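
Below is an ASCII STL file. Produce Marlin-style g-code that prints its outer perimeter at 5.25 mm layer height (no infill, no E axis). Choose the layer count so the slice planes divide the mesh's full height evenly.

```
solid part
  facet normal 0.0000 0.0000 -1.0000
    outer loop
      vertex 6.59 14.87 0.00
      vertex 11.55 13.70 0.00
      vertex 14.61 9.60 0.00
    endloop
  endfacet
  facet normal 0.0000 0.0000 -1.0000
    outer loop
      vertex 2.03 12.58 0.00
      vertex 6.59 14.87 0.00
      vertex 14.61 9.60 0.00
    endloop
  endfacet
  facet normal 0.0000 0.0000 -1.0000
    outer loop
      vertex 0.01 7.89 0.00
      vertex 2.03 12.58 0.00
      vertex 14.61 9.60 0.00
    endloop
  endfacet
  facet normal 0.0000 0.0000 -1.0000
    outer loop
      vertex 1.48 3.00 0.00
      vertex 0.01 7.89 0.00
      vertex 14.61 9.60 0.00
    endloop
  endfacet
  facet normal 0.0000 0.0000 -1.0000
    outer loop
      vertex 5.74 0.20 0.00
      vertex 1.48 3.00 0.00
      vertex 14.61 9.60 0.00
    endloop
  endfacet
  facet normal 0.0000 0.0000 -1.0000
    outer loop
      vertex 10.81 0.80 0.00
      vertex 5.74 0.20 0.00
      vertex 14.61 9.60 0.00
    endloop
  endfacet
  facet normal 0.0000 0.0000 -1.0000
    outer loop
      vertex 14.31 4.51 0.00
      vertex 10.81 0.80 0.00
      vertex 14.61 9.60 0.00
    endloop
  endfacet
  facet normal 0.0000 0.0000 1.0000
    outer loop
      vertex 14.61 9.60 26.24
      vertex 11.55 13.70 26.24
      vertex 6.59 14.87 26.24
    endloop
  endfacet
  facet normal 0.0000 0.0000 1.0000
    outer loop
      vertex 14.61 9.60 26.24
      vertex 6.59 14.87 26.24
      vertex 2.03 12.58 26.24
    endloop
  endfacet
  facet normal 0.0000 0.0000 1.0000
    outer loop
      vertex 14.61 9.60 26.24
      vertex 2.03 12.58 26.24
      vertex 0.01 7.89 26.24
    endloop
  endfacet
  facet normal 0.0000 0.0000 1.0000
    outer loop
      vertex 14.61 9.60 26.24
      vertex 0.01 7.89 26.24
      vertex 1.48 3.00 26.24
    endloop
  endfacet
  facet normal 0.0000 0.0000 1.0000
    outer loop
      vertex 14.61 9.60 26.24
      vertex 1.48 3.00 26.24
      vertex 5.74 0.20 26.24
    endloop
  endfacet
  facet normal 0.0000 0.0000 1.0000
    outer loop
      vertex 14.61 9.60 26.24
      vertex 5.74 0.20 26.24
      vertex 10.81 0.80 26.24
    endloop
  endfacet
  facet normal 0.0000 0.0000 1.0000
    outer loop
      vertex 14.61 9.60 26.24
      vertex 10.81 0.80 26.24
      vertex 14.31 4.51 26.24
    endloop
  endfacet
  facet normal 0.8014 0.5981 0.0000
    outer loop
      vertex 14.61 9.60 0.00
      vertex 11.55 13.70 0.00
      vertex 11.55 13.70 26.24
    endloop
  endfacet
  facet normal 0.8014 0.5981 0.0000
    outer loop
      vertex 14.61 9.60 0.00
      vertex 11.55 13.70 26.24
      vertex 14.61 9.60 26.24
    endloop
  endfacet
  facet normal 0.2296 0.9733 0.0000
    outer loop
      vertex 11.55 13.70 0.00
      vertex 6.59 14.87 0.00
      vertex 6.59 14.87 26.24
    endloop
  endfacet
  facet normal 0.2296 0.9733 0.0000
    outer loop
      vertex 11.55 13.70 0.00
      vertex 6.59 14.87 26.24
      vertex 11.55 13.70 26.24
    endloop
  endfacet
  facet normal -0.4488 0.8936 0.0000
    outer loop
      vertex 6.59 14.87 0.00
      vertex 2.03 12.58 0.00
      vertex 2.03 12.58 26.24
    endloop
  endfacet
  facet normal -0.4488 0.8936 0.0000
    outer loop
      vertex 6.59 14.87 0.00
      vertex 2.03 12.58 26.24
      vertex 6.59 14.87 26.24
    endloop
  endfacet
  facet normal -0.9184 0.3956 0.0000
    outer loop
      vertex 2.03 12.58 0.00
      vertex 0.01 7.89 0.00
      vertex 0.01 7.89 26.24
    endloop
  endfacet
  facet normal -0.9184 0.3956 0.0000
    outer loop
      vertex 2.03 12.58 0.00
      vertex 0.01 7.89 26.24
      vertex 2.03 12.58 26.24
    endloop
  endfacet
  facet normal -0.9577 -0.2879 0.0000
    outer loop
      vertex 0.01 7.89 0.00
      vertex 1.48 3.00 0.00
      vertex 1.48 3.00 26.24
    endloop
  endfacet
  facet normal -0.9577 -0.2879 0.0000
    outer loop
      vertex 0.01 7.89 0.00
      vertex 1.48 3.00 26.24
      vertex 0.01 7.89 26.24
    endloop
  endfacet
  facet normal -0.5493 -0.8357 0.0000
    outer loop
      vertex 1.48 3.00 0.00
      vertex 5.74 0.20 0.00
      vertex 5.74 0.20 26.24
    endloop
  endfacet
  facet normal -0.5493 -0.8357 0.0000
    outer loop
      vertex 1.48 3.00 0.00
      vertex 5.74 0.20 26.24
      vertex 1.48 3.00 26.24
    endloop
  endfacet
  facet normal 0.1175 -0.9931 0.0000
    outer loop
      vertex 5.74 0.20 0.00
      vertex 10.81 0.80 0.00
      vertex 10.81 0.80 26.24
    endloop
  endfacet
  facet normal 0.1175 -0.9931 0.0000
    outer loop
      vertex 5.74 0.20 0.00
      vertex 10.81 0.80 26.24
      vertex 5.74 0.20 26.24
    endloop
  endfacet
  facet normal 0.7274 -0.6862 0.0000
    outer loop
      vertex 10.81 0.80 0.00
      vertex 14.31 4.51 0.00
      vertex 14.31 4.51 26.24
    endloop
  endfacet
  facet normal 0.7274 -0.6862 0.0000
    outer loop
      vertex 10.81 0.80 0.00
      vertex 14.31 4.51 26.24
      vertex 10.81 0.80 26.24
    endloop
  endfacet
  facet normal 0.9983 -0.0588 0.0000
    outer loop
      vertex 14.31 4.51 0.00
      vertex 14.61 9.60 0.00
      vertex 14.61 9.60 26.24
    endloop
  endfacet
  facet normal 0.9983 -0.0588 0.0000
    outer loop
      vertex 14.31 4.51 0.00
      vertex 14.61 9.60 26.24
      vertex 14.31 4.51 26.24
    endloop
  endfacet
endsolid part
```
; perimeter-only toolpath
G21 ; units = mm
G90 ; absolute positioning
G28 ; home
; layer 1
G0 Z5.25
G0 X14.61 Y9.60
G1 X11.55 Y13.70
G1 X6.59 Y14.87
G1 X2.03 Y12.58
G1 X0.01 Y7.89
G1 X1.48 Y3.00
G1 X5.74 Y0.20
G1 X10.81 Y0.80
G1 X14.31 Y4.51
G1 X14.61 Y9.60
; layer 2
G0 Z10.50
G0 X14.61 Y9.60
G1 X11.55 Y13.70
G1 X6.59 Y14.87
G1 X2.03 Y12.58
G1 X0.01 Y7.89
G1 X1.48 Y3.00
G1 X5.74 Y0.20
G1 X10.81 Y0.80
G1 X14.31 Y4.51
G1 X14.61 Y9.60
; layer 3
G0 Z15.74
G0 X14.61 Y9.60
G1 X11.55 Y13.70
G1 X6.59 Y14.87
G1 X2.03 Y12.58
G1 X0.01 Y7.89
G1 X1.48 Y3.00
G1 X5.74 Y0.20
G1 X10.81 Y0.80
G1 X14.31 Y4.51
G1 X14.61 Y9.60
; layer 4
G0 Z20.99
G0 X14.61 Y9.60
G1 X11.55 Y13.70
G1 X6.59 Y14.87
G1 X2.03 Y12.58
G1 X0.01 Y7.89
G1 X1.48 Y3.00
G1 X5.74 Y0.20
G1 X10.81 Y0.80
G1 X14.31 Y4.51
G1 X14.61 Y9.60
; layer 5
G0 Z26.24
G0 X14.61 Y9.60
G1 X11.55 Y13.70
G1 X6.59 Y14.87
G1 X2.03 Y12.58
G1 X0.01 Y7.89
G1 X1.48 Y3.00
G1 X5.74 Y0.20
G1 X10.81 Y0.80
G1 X14.31 Y4.51
G1 X14.61 Y9.60
M2 ; end

The solid is a regular 9-sided prism (a cylinder approximated with 9 flat sides), circumscribed radius ≈ 7.46 mm, height ≈ 26.2 mm. Slicing at Δz = 5.25 mm — 5 equal slices spanning the solid's height, so layer i sits at z = i·h/5 — gives 5 non-empty perimeters. Each is a 9-segment closed polygon; G0 lifts to the layer z and rapids to the start vertex, then G1 traces the edges.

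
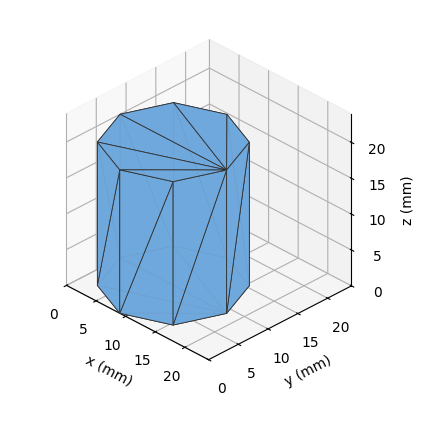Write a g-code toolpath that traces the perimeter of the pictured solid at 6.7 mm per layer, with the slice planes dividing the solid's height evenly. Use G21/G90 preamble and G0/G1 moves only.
Reading the render: the shape is a regular 8-sided prism (a cylinder approximated with 8 flat sides), circumscribed radius ≈ 9 mm, height ≈ 20 mm (dimensions read to the nearest mm from the axis ticks). For the g-code, the solid's height is divided into equal slices at the stated Δz and each level perimeter traced with G1 moves after a G0 lift.

; perimeter-only toolpath
G21 ; units = mm
G90 ; absolute positioning
G28 ; home
; layer 1
G0 Z6.7
G0 X18.0 Y9.0
G1 X15.4 Y15.4
G1 X9.0 Y18.0
G1 X2.6 Y15.4
G1 X0.0 Y9.0
G1 X2.6 Y2.6
G1 X9.0 Y0.0
G1 X15.4 Y2.6
G1 X18.0 Y9.0
; layer 2
G0 Z13.3
G0 X18.0 Y9.0
G1 X15.4 Y15.4
G1 X9.0 Y18.0
G1 X2.6 Y15.4
G1 X0.0 Y9.0
G1 X2.6 Y2.6
G1 X9.0 Y0.0
G1 X15.4 Y2.6
G1 X18.0 Y9.0
; layer 3
G0 Z20.0
G0 X18.0 Y9.0
G1 X15.4 Y15.4
G1 X9.0 Y18.0
G1 X2.6 Y15.4
G1 X0.0 Y9.0
G1 X2.6 Y2.6
G1 X9.0 Y0.0
G1 X15.4 Y2.6
G1 X18.0 Y9.0
M2 ; end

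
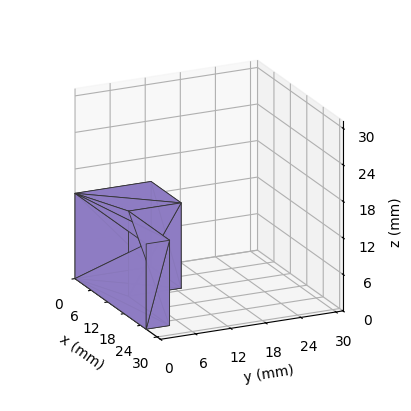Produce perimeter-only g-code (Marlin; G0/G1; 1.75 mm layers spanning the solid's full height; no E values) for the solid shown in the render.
Reading the render: the shape is an L-shaped prism: outer 26 × 13 mm, arm thicknesses ≈ 4 mm (horizontal) and 11 mm (vertical), extruded 14 mm in z (dimensions read to the nearest mm from the axis ticks). For the g-code, the solid's height is divided into equal slices at the stated Δz and each level perimeter traced with G1 moves after a G0 lift.

; perimeter-only toolpath
G21 ; units = mm
G90 ; absolute positioning
G28 ; home
; layer 1
G0 Z1.75
G0 X0.00 Y0.00
G1 X26.00 Y0.00
G1 X26.00 Y4.00
G1 X11.00 Y4.00
G1 X11.00 Y13.00
G1 X0.00 Y13.00
G1 X0.00 Y0.00
; layer 2
G0 Z3.50
G0 X0.00 Y0.00
G1 X26.00 Y0.00
G1 X26.00 Y4.00
G1 X11.00 Y4.00
G1 X11.00 Y13.00
G1 X0.00 Y13.00
G1 X0.00 Y0.00
; layer 3
G0 Z5.25
G0 X0.00 Y0.00
G1 X26.00 Y0.00
G1 X26.00 Y4.00
G1 X11.00 Y4.00
G1 X11.00 Y13.00
G1 X0.00 Y13.00
G1 X0.00 Y0.00
; layer 4
G0 Z7.00
G0 X0.00 Y0.00
G1 X26.00 Y0.00
G1 X26.00 Y4.00
G1 X11.00 Y4.00
G1 X11.00 Y13.00
G1 X0.00 Y13.00
G1 X0.00 Y0.00
; layer 5
G0 Z8.75
G0 X0.00 Y0.00
G1 X26.00 Y0.00
G1 X26.00 Y4.00
G1 X11.00 Y4.00
G1 X11.00 Y13.00
G1 X0.00 Y13.00
G1 X0.00 Y0.00
; layer 6
G0 Z10.50
G0 X0.00 Y0.00
G1 X26.00 Y0.00
G1 X26.00 Y4.00
G1 X11.00 Y4.00
G1 X11.00 Y13.00
G1 X0.00 Y13.00
G1 X0.00 Y0.00
; layer 7
G0 Z12.25
G0 X0.00 Y0.00
G1 X26.00 Y0.00
G1 X26.00 Y4.00
G1 X11.00 Y4.00
G1 X11.00 Y13.00
G1 X0.00 Y13.00
G1 X0.00 Y0.00
; layer 8
G0 Z14.00
G0 X0.00 Y0.00
G1 X26.00 Y0.00
G1 X26.00 Y4.00
G1 X11.00 Y4.00
G1 X11.00 Y13.00
G1 X0.00 Y13.00
G1 X0.00 Y0.00
M2 ; end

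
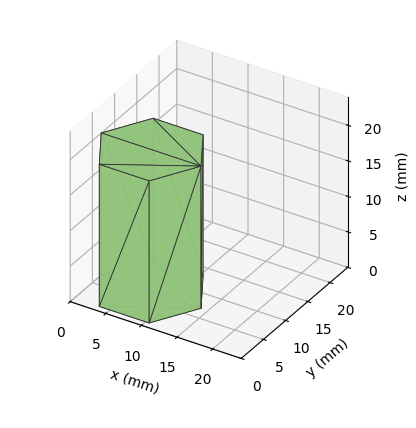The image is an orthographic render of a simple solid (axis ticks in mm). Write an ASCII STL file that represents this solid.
Reading the render: the shape is a regular 6-sided prism (a cylinder approximated with 6 flat sides), circumscribed radius ≈ 7 mm, height ≈ 20 mm (dimensions read to the nearest mm from the axis ticks). For the STL, each face is triangulated and given an outward normal.

solid part
  facet normal 0.0000 0.0000 -1.0000
    outer loop
      vertex 3.500 13.062 0.000
      vertex 10.500 13.062 0.000
      vertex 14.000 7.000 0.000
    endloop
  endfacet
  facet normal 0.0000 0.0000 -1.0000
    outer loop
      vertex 0.000 7.000 0.000
      vertex 3.500 13.062 0.000
      vertex 14.000 7.000 0.000
    endloop
  endfacet
  facet normal 0.0000 0.0000 -1.0000
    outer loop
      vertex 3.500 0.938 0.000
      vertex 0.000 7.000 0.000
      vertex 14.000 7.000 0.000
    endloop
  endfacet
  facet normal 0.0000 0.0000 -1.0000
    outer loop
      vertex 10.500 0.938 0.000
      vertex 3.500 0.938 0.000
      vertex 14.000 7.000 0.000
    endloop
  endfacet
  facet normal 0.0000 0.0000 1.0000
    outer loop
      vertex 14.000 7.000 20.000
      vertex 10.500 13.062 20.000
      vertex 3.500 13.062 20.000
    endloop
  endfacet
  facet normal 0.0000 0.0000 1.0000
    outer loop
      vertex 14.000 7.000 20.000
      vertex 3.500 13.062 20.000
      vertex 0.000 7.000 20.000
    endloop
  endfacet
  facet normal 0.0000 0.0000 1.0000
    outer loop
      vertex 14.000 7.000 20.000
      vertex 0.000 7.000 20.000
      vertex 3.500 0.938 20.000
    endloop
  endfacet
  facet normal 0.0000 0.0000 1.0000
    outer loop
      vertex 14.000 7.000 20.000
      vertex 3.500 0.938 20.000
      vertex 10.500 0.938 20.000
    endloop
  endfacet
  facet normal 0.8660 0.5000 0.0000
    outer loop
      vertex 14.000 7.000 0.000
      vertex 10.500 13.062 0.000
      vertex 10.500 13.062 20.000
    endloop
  endfacet
  facet normal 0.8660 0.5000 0.0000
    outer loop
      vertex 14.000 7.000 0.000
      vertex 10.500 13.062 20.000
      vertex 14.000 7.000 20.000
    endloop
  endfacet
  facet normal 0.0000 1.0000 0.0000
    outer loop
      vertex 10.500 13.062 0.000
      vertex 3.500 13.062 0.000
      vertex 3.500 13.062 20.000
    endloop
  endfacet
  facet normal 0.0000 1.0000 0.0000
    outer loop
      vertex 10.500 13.062 0.000
      vertex 3.500 13.062 20.000
      vertex 10.500 13.062 20.000
    endloop
  endfacet
  facet normal -0.8660 0.5000 0.0000
    outer loop
      vertex 3.500 13.062 0.000
      vertex 0.000 7.000 0.000
      vertex 0.000 7.000 20.000
    endloop
  endfacet
  facet normal -0.8660 0.5000 0.0000
    outer loop
      vertex 3.500 13.062 0.000
      vertex 0.000 7.000 20.000
      vertex 3.500 13.062 20.000
    endloop
  endfacet
  facet normal -0.8660 -0.5000 0.0000
    outer loop
      vertex 0.000 7.000 0.000
      vertex 3.500 0.938 0.000
      vertex 3.500 0.938 20.000
    endloop
  endfacet
  facet normal -0.8660 -0.5000 0.0000
    outer loop
      vertex 0.000 7.000 0.000
      vertex 3.500 0.938 20.000
      vertex 0.000 7.000 20.000
    endloop
  endfacet
  facet normal 0.0000 -1.0000 0.0000
    outer loop
      vertex 3.500 0.938 0.000
      vertex 10.500 0.938 0.000
      vertex 10.500 0.938 20.000
    endloop
  endfacet
  facet normal 0.0000 -1.0000 0.0000
    outer loop
      vertex 3.500 0.938 0.000
      vertex 10.500 0.938 20.000
      vertex 3.500 0.938 20.000
    endloop
  endfacet
  facet normal 0.8660 -0.5000 0.0000
    outer loop
      vertex 10.500 0.938 0.000
      vertex 14.000 7.000 0.000
      vertex 14.000 7.000 20.000
    endloop
  endfacet
  facet normal 0.8660 -0.5000 0.0000
    outer loop
      vertex 10.500 0.938 0.000
      vertex 14.000 7.000 20.000
      vertex 10.500 0.938 20.000
    endloop
  endfacet
endsolid part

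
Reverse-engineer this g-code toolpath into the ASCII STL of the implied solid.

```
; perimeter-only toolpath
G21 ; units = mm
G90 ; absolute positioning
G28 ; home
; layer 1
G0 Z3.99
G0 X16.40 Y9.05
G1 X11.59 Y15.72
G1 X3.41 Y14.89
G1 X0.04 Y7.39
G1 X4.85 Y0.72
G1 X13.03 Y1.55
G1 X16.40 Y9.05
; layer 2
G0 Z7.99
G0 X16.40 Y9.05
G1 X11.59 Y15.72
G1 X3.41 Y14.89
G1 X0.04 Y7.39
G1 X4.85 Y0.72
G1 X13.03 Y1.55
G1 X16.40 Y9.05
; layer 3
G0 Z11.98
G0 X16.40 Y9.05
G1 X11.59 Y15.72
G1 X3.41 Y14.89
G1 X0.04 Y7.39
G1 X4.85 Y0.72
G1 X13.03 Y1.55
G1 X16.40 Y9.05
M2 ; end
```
solid part
  facet normal 0.0000 0.0000 -1.0000
    outer loop
      vertex 3.41 14.89 0.00
      vertex 11.59 15.72 0.00
      vertex 16.40 9.05 0.00
    endloop
  endfacet
  facet normal 0.0000 0.0000 -1.0000
    outer loop
      vertex 0.04 7.39 0.00
      vertex 3.41 14.89 0.00
      vertex 16.40 9.05 0.00
    endloop
  endfacet
  facet normal 0.0000 0.0000 -1.0000
    outer loop
      vertex 4.85 0.72 0.00
      vertex 0.04 7.39 0.00
      vertex 16.40 9.05 0.00
    endloop
  endfacet
  facet normal 0.0000 0.0000 -1.0000
    outer loop
      vertex 13.03 1.55 0.00
      vertex 4.85 0.72 0.00
      vertex 16.40 9.05 0.00
    endloop
  endfacet
  facet normal 0.0000 0.0000 1.0000
    outer loop
      vertex 16.40 9.05 11.98
      vertex 11.59 15.72 11.98
      vertex 3.41 14.89 11.98
    endloop
  endfacet
  facet normal 0.0000 0.0000 1.0000
    outer loop
      vertex 16.40 9.05 11.98
      vertex 3.41 14.89 11.98
      vertex 0.04 7.39 11.98
    endloop
  endfacet
  facet normal 0.0000 0.0000 1.0000
    outer loop
      vertex 16.40 9.05 11.98
      vertex 0.04 7.39 11.98
      vertex 4.85 0.72 11.98
    endloop
  endfacet
  facet normal 0.0000 0.0000 1.0000
    outer loop
      vertex 16.40 9.05 11.98
      vertex 4.85 0.72 11.98
      vertex 13.03 1.55 11.98
    endloop
  endfacet
  facet normal 0.8111 0.5849 0.0000
    outer loop
      vertex 16.40 9.05 0.00
      vertex 11.59 15.72 0.00
      vertex 11.59 15.72 11.98
    endloop
  endfacet
  facet normal 0.8111 0.5849 0.0000
    outer loop
      vertex 16.40 9.05 0.00
      vertex 11.59 15.72 11.98
      vertex 16.40 9.05 11.98
    endloop
  endfacet
  facet normal -0.1009 0.9949 0.0000
    outer loop
      vertex 11.59 15.72 0.00
      vertex 3.41 14.89 0.00
      vertex 3.41 14.89 11.98
    endloop
  endfacet
  facet normal -0.1009 0.9949 0.0000
    outer loop
      vertex 11.59 15.72 0.00
      vertex 3.41 14.89 11.98
      vertex 11.59 15.72 11.98
    endloop
  endfacet
  facet normal -0.9121 0.4099 0.0000
    outer loop
      vertex 3.41 14.89 0.00
      vertex 0.04 7.39 0.00
      vertex 0.04 7.39 11.98
    endloop
  endfacet
  facet normal -0.9121 0.4099 0.0000
    outer loop
      vertex 3.41 14.89 0.00
      vertex 0.04 7.39 11.98
      vertex 3.41 14.89 11.98
    endloop
  endfacet
  facet normal -0.8111 -0.5849 0.0000
    outer loop
      vertex 0.04 7.39 0.00
      vertex 4.85 0.72 0.00
      vertex 4.85 0.72 11.98
    endloop
  endfacet
  facet normal -0.8111 -0.5849 0.0000
    outer loop
      vertex 0.04 7.39 0.00
      vertex 4.85 0.72 11.98
      vertex 0.04 7.39 11.98
    endloop
  endfacet
  facet normal 0.1009 -0.9949 0.0000
    outer loop
      vertex 4.85 0.72 0.00
      vertex 13.03 1.55 0.00
      vertex 13.03 1.55 11.98
    endloop
  endfacet
  facet normal 0.1009 -0.9949 0.0000
    outer loop
      vertex 4.85 0.72 0.00
      vertex 13.03 1.55 11.98
      vertex 4.85 0.72 11.98
    endloop
  endfacet
  facet normal 0.9121 -0.4099 0.0000
    outer loop
      vertex 13.03 1.55 0.00
      vertex 16.40 9.05 0.00
      vertex 16.40 9.05 11.98
    endloop
  endfacet
  facet normal 0.9121 -0.4099 0.0000
    outer loop
      vertex 13.03 1.55 0.00
      vertex 16.40 9.05 11.98
      vertex 13.03 1.55 11.98
    endloop
  endfacet
endsolid part

The G0 Z moves step by Δz≈3.99 mm. Every layer's G1 loop is the same polygon, so the solid is a straight extrusion of it from z=0 to z≈12. Closing with flat bottom and top caps and triangulating gives 20 facets — a regular 6-sided prism (a cylinder approximated with 6 flat sides), circumscribed radius ≈ 8.22 mm, height ≈ 12 mm.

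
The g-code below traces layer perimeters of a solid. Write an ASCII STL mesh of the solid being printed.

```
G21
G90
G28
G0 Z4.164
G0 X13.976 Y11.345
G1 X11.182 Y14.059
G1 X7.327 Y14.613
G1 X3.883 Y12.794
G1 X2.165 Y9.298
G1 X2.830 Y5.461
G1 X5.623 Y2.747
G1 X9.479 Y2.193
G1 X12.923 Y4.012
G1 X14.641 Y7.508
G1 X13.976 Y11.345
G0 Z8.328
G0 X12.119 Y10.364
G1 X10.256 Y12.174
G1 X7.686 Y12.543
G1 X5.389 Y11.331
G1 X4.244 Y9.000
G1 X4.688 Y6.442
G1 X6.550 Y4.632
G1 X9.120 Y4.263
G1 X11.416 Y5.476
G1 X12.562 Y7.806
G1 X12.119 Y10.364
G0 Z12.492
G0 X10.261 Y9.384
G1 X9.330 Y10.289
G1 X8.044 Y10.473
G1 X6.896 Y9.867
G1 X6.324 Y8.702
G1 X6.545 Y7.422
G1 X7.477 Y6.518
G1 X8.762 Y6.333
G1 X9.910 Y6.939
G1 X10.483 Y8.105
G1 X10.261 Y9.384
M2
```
solid part
  facet normal 0.0000 0.0000 -1.0000
    outer loop
      vertex 6.968 16.683 0.000
      vertex 12.109 15.945 0.000
      vertex 15.834 12.326 0.000
    endloop
  endfacet
  facet normal 0.0000 0.0000 -1.0000
    outer loop
      vertex 2.376 14.258 0.000
      vertex 6.968 16.683 0.000
      vertex 15.834 12.326 0.000
    endloop
  endfacet
  facet normal 0.0000 0.0000 -1.0000
    outer loop
      vertex 0.085 9.597 0.000
      vertex 2.376 14.258 0.000
      vertex 15.834 12.326 0.000
    endloop
  endfacet
  facet normal 0.0000 0.0000 -1.0000
    outer loop
      vertex 0.972 4.480 0.000
      vertex 0.085 9.597 0.000
      vertex 15.834 12.326 0.000
    endloop
  endfacet
  facet normal 0.0000 0.0000 -1.0000
    outer loop
      vertex 4.697 0.861 0.000
      vertex 0.972 4.480 0.000
      vertex 15.834 12.326 0.000
    endloop
  endfacet
  facet normal 0.0000 0.0000 -1.0000
    outer loop
      vertex 9.838 0.123 0.000
      vertex 4.697 0.861 0.000
      vertex 15.834 12.326 0.000
    endloop
  endfacet
  facet normal 0.0000 0.0000 -1.0000
    outer loop
      vertex 14.430 2.548 0.000
      vertex 9.838 0.123 0.000
      vertex 15.834 12.326 0.000
    endloop
  endfacet
  facet normal 0.0000 0.0000 -1.0000
    outer loop
      vertex 16.721 7.209 0.000
      vertex 14.430 2.548 0.000
      vertex 15.834 12.326 0.000
    endloop
  endfacet
  facet normal 0.6283 0.6467 0.4326
    outer loop
      vertex 15.834 12.326 0.000
      vertex 12.109 15.945 0.000
      vertex 8.403 8.403 16.656
    endloop
  endfacet
  facet normal 0.1281 0.8924 0.4326
    outer loop
      vertex 12.109 15.945 0.000
      vertex 6.968 16.683 0.000
      vertex 8.403 8.403 16.656
    endloop
  endfacet
  facet normal -0.4210 0.7972 0.4326
    outer loop
      vertex 6.968 16.683 0.000
      vertex 2.376 14.258 0.000
      vertex 8.403 8.403 16.656
    endloop
  endfacet
  facet normal -0.8091 0.3977 0.4326
    outer loop
      vertex 2.376 14.258 0.000
      vertex 0.085 9.597 0.000
      vertex 8.403 8.403 16.656
    endloop
  endfacet
  facet normal -0.8883 -0.1540 0.4326
    outer loop
      vertex 0.085 9.597 0.000
      vertex 0.972 4.480 0.000
      vertex 8.403 8.403 16.656
    endloop
  endfacet
  facet normal -0.6283 -0.6467 0.4326
    outer loop
      vertex 0.972 4.480 0.000
      vertex 4.697 0.861 0.000
      vertex 8.403 8.403 16.656
    endloop
  endfacet
  facet normal -0.1281 -0.8924 0.4326
    outer loop
      vertex 4.697 0.861 0.000
      vertex 9.838 0.123 0.000
      vertex 8.403 8.403 16.656
    endloop
  endfacet
  facet normal 0.4210 -0.7972 0.4326
    outer loop
      vertex 9.838 0.123 0.000
      vertex 14.430 2.548 0.000
      vertex 8.403 8.403 16.656
    endloop
  endfacet
  facet normal 0.8091 -0.3977 0.4326
    outer loop
      vertex 14.430 2.548 0.000
      vertex 16.721 7.209 0.000
      vertex 8.403 8.403 16.656
    endloop
  endfacet
  facet normal 0.8883 0.1540 0.4326
    outer loop
      vertex 16.721 7.209 0.000
      vertex 15.834 12.326 0.000
      vertex 8.403 8.403 16.656
    endloop
  endfacet
endsolid part

The G0 Z moves step by Δz≈4.164 mm. The G1 loops shrink linearly with z, so the solid tapers from its base footprint up to z≈16.7. Closing with a flat bottom cap and the tapered top and triangulating gives 18 facets — a regular 10-sided pyramid, base circumscribed radius ≈ 8.4 mm, apex at z ≈ 16.7 mm.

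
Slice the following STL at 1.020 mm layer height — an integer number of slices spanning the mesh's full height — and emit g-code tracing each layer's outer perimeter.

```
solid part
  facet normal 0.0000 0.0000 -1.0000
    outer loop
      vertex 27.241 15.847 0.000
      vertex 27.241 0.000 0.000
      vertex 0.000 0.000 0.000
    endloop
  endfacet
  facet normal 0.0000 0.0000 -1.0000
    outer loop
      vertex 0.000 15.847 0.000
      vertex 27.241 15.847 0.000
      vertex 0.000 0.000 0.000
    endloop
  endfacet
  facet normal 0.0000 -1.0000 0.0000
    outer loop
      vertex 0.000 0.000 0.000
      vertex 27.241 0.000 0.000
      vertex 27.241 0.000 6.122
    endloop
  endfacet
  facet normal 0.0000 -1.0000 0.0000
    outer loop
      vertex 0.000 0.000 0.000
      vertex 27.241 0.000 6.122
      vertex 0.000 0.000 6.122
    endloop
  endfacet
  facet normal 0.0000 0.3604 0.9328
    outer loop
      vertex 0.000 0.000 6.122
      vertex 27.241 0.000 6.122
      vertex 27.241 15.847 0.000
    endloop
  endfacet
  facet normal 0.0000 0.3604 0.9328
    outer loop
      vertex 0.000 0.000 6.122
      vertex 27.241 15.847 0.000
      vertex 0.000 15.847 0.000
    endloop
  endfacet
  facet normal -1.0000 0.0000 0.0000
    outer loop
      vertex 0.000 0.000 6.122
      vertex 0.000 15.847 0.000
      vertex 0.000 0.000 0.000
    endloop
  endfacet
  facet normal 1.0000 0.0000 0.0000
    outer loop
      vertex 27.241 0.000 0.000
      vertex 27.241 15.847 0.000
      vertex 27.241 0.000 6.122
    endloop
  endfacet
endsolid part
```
; perimeter-only toolpath
G21 ; units = mm
G90 ; absolute positioning
G28 ; home
; layer 1
G0 Z1.020
G0 X0.000 Y0.000
G1 X27.241 Y0.000
G1 X27.241 Y13.206
G1 X0.000 Y13.206
G1 X0.000 Y0.000
; layer 2
G0 Z2.041
G0 X0.000 Y0.000
G1 X27.241 Y0.000
G1 X27.241 Y10.565
G1 X0.000 Y10.565
G1 X0.000 Y0.000
; layer 3
G0 Z3.061
G0 X0.000 Y0.000
G1 X27.241 Y0.000
G1 X27.241 Y7.923
G1 X0.000 Y7.923
G1 X0.000 Y0.000
; layer 4
G0 Z4.081
G0 X0.000 Y0.000
G1 X27.241 Y0.000
G1 X27.241 Y5.282
G1 X0.000 Y5.282
G1 X0.000 Y0.000
; layer 5
G0 Z5.102
G0 X0.000 Y0.000
G1 X27.241 Y0.000
G1 X27.241 Y2.641
G1 X0.000 Y2.641
G1 X0.000 Y0.000
M2 ; end

The solid is a wedge (ramp): 27.2 × 15.8 mm base, rising to 6.12 mm along the y=0 edge and sloping linearly to z=0 at y=15.8. Slicing at Δz = 1.020 mm — 6 equal slices spanning the solid's height, so layer i sits at z = i·h/6 — gives 5 non-empty perimeters. Each is a 4-segment closed polygon; G0 lifts to the layer z and rapids to the start vertex, then G1 traces the edges. The cross-section shrinks linearly with z (the slice at the apex is degenerate and omitted).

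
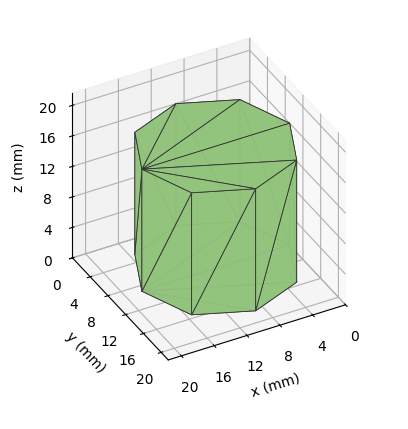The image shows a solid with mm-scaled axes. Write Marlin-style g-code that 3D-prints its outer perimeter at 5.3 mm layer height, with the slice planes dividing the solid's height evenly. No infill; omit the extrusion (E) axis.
Reading the render: the shape is a regular 8-sided prism (a cylinder approximated with 8 flat sides), circumscribed radius ≈ 9 mm, height ≈ 16 mm (dimensions read to the nearest mm from the axis ticks). For the g-code, the solid's height is divided into equal slices at the stated Δz and each level perimeter traced with G1 moves after a G0 lift.

; perimeter-only toolpath
G21 ; units = mm
G90 ; absolute positioning
G28 ; home
; layer 1
G0 Z5.3
G0 X18.0 Y9.0
G1 X15.4 Y15.4
G1 X9.0 Y18.0
G1 X2.6 Y15.4
G1 X0.0 Y9.0
G1 X2.6 Y2.6
G1 X9.0 Y0.0
G1 X15.4 Y2.6
G1 X18.0 Y9.0
; layer 2
G0 Z10.7
G0 X18.0 Y9.0
G1 X15.4 Y15.4
G1 X9.0 Y18.0
G1 X2.6 Y15.4
G1 X0.0 Y9.0
G1 X2.6 Y2.6
G1 X9.0 Y0.0
G1 X15.4 Y2.6
G1 X18.0 Y9.0
; layer 3
G0 Z16.0
G0 X18.0 Y9.0
G1 X15.4 Y15.4
G1 X9.0 Y18.0
G1 X2.6 Y15.4
G1 X0.0 Y9.0
G1 X2.6 Y2.6
G1 X9.0 Y0.0
G1 X15.4 Y2.6
G1 X18.0 Y9.0
M2 ; end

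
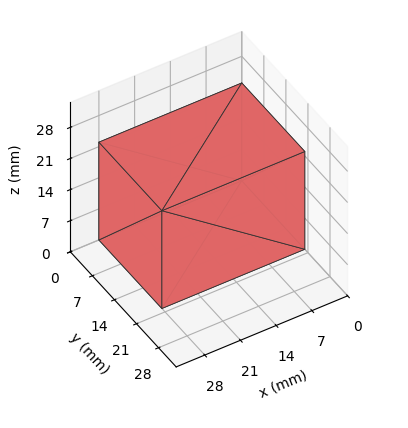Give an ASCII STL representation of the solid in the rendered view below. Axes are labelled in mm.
Reading the render: the shape is a rectangular box, roughly 28 × 20 mm footprint and 22 mm tall (dimensions read to the nearest mm from the axis ticks). For the STL, each face is triangulated and given an outward normal.

solid part
  facet normal 0.0000 0.0000 -1.0000
    outer loop
      vertex 28.0 20.0 0.0
      vertex 28.0 0.0 0.0
      vertex 0.0 0.0 0.0
    endloop
  endfacet
  facet normal 0.0000 0.0000 -1.0000
    outer loop
      vertex 0.0 20.0 0.0
      vertex 28.0 20.0 0.0
      vertex 0.0 0.0 0.0
    endloop
  endfacet
  facet normal 0.0000 0.0000 1.0000
    outer loop
      vertex 0.0 0.0 22.0
      vertex 28.0 0.0 22.0
      vertex 28.0 20.0 22.0
    endloop
  endfacet
  facet normal 0.0000 0.0000 1.0000
    outer loop
      vertex 0.0 0.0 22.0
      vertex 28.0 20.0 22.0
      vertex 0.0 20.0 22.0
    endloop
  endfacet
  facet normal 0.0000 -1.0000 0.0000
    outer loop
      vertex 0.0 0.0 0.0
      vertex 28.0 0.0 0.0
      vertex 28.0 0.0 22.0
    endloop
  endfacet
  facet normal 0.0000 -1.0000 0.0000
    outer loop
      vertex 0.0 0.0 0.0
      vertex 28.0 0.0 22.0
      vertex 0.0 0.0 22.0
    endloop
  endfacet
  facet normal 0.0000 1.0000 0.0000
    outer loop
      vertex 28.0 20.0 22.0
      vertex 28.0 20.0 0.0
      vertex 0.0 20.0 0.0
    endloop
  endfacet
  facet normal 0.0000 1.0000 0.0000
    outer loop
      vertex 0.0 20.0 22.0
      vertex 28.0 20.0 22.0
      vertex 0.0 20.0 0.0
    endloop
  endfacet
  facet normal -1.0000 0.0000 0.0000
    outer loop
      vertex 0.0 20.0 22.0
      vertex 0.0 20.0 0.0
      vertex 0.0 0.0 0.0
    endloop
  endfacet
  facet normal -1.0000 0.0000 0.0000
    outer loop
      vertex 0.0 0.0 22.0
      vertex 0.0 20.0 22.0
      vertex 0.0 0.0 0.0
    endloop
  endfacet
  facet normal 1.0000 0.0000 0.0000
    outer loop
      vertex 28.0 0.0 0.0
      vertex 28.0 20.0 0.0
      vertex 28.0 20.0 22.0
    endloop
  endfacet
  facet normal 1.0000 0.0000 0.0000
    outer loop
      vertex 28.0 0.0 0.0
      vertex 28.0 20.0 22.0
      vertex 28.0 0.0 22.0
    endloop
  endfacet
endsolid part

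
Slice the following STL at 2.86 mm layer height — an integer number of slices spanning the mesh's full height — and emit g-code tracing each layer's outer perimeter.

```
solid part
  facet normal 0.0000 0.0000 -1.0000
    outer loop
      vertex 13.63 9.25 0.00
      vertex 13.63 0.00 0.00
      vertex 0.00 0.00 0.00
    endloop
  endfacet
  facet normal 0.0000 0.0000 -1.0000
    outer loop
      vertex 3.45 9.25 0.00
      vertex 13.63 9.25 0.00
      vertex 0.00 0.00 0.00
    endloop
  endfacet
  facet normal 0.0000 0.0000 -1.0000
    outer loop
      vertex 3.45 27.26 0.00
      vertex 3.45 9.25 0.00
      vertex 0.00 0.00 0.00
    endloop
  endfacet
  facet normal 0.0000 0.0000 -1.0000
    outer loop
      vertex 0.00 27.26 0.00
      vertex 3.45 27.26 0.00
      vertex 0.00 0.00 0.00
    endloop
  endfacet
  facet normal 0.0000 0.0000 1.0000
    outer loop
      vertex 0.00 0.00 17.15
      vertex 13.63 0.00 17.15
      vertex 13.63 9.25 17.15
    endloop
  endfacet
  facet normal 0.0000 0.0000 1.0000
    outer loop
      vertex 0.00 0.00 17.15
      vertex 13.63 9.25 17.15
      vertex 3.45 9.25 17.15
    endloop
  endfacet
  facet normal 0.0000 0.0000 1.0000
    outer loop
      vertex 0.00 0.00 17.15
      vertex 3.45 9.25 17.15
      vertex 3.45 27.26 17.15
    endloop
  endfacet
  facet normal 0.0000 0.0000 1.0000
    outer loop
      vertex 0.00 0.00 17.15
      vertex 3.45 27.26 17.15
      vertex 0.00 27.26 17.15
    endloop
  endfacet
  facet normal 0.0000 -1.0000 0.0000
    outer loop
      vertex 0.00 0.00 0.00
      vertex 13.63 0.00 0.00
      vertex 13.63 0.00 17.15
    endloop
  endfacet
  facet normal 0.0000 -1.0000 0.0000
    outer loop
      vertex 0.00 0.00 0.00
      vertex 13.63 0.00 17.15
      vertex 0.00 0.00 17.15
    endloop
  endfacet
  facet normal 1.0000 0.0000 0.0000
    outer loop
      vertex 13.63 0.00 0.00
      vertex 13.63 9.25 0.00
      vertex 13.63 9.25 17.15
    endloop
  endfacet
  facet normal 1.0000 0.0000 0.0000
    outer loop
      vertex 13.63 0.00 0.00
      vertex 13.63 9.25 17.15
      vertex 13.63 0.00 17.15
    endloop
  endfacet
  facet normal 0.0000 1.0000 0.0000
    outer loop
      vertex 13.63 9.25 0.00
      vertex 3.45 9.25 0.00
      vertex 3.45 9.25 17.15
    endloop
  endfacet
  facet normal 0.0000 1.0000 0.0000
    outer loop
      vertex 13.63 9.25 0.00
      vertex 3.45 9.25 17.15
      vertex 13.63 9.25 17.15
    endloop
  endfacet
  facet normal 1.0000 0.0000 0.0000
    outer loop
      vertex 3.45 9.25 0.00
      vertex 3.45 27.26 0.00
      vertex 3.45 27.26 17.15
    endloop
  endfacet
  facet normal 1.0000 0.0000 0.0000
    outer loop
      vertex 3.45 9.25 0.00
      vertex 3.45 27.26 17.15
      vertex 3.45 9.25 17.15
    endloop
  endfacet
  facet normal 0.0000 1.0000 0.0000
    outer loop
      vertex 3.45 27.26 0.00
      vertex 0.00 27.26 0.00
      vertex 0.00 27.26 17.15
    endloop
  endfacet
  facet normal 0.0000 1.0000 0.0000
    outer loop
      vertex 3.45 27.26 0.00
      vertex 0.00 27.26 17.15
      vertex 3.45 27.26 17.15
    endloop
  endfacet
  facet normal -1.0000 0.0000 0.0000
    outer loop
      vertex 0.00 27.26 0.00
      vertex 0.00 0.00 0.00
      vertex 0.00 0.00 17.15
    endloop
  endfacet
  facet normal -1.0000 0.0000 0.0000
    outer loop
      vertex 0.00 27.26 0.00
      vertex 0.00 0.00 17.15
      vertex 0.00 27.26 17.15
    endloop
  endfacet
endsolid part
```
; perimeter-only toolpath
G21 ; units = mm
G90 ; absolute positioning
G28 ; home
; layer 1
G0 Z2.86
G0 X0.00 Y0.00
G1 X13.63 Y0.00
G1 X13.63 Y9.25
G1 X3.45 Y9.25
G1 X3.45 Y27.26
G1 X0.00 Y27.26
G1 X0.00 Y0.00
; layer 2
G0 Z5.72
G0 X0.00 Y0.00
G1 X13.63 Y0.00
G1 X13.63 Y9.25
G1 X3.45 Y9.25
G1 X3.45 Y27.26
G1 X0.00 Y27.26
G1 X0.00 Y0.00
; layer 3
G0 Z8.57
G0 X0.00 Y0.00
G1 X13.63 Y0.00
G1 X13.63 Y9.25
G1 X3.45 Y9.25
G1 X3.45 Y27.26
G1 X0.00 Y27.26
G1 X0.00 Y0.00
; layer 4
G0 Z11.43
G0 X0.00 Y0.00
G1 X13.63 Y0.00
G1 X13.63 Y9.25
G1 X3.45 Y9.25
G1 X3.45 Y27.26
G1 X0.00 Y27.26
G1 X0.00 Y0.00
; layer 5
G0 Z14.29
G0 X0.00 Y0.00
G1 X13.63 Y0.00
G1 X13.63 Y9.25
G1 X3.45 Y9.25
G1 X3.45 Y27.26
G1 X0.00 Y27.26
G1 X0.00 Y0.00
; layer 6
G0 Z17.15
G0 X0.00 Y0.00
G1 X13.63 Y0.00
G1 X13.63 Y9.25
G1 X3.45 Y9.25
G1 X3.45 Y27.26
G1 X0.00 Y27.26
G1 X0.00 Y0.00
M2 ; end

The solid is an L-shaped prism: outer 13.6 × 27.3 mm, arm thicknesses ≈ 9.25 mm (horizontal) and 3.45 mm (vertical), extruded 17.1 mm in z. Slicing at Δz = 2.86 mm — 6 equal slices spanning the solid's height, so layer i sits at z = i·h/6 — gives 6 non-empty perimeters. Each is a 6-segment closed polygon; G0 lifts to the layer z and rapids to the start vertex, then G1 traces the edges.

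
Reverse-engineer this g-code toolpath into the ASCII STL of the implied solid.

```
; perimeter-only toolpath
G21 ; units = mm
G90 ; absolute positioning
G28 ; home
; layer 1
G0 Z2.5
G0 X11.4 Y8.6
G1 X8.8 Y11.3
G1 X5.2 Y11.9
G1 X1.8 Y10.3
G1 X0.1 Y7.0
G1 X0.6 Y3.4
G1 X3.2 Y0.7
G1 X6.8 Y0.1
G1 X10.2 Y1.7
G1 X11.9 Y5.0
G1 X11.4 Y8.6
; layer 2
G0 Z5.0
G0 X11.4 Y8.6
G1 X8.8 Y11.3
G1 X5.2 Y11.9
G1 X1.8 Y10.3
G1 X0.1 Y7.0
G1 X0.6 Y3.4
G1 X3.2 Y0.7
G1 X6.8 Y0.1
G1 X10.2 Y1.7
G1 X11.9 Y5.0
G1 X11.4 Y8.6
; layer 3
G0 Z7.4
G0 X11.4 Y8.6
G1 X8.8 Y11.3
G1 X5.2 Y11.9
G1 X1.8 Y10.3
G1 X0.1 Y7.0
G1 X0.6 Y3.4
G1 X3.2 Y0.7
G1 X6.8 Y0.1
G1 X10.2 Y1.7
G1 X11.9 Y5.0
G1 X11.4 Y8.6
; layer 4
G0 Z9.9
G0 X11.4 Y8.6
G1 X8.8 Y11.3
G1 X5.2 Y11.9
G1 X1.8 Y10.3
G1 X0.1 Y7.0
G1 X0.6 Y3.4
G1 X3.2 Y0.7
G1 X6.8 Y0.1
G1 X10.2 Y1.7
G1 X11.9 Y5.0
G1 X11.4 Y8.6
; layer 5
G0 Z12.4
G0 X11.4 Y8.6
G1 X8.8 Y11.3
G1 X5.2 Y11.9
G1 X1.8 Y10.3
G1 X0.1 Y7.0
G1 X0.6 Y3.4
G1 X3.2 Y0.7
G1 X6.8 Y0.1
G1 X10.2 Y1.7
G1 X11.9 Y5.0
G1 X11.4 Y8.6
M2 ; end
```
solid part
  facet normal 0.0000 0.0000 -1.0000
    outer loop
      vertex 5.2 11.9 0.0
      vertex 8.8 11.3 0.0
      vertex 11.4 8.6 0.0
    endloop
  endfacet
  facet normal 0.0000 0.0000 -1.0000
    outer loop
      vertex 1.8 10.3 0.0
      vertex 5.2 11.9 0.0
      vertex 11.4 8.6 0.0
    endloop
  endfacet
  facet normal 0.0000 0.0000 -1.0000
    outer loop
      vertex 0.1 7.0 0.0
      vertex 1.8 10.3 0.0
      vertex 11.4 8.6 0.0
    endloop
  endfacet
  facet normal 0.0000 0.0000 -1.0000
    outer loop
      vertex 0.6 3.4 0.0
      vertex 0.1 7.0 0.0
      vertex 11.4 8.6 0.0
    endloop
  endfacet
  facet normal 0.0000 0.0000 -1.0000
    outer loop
      vertex 3.2 0.7 0.0
      vertex 0.6 3.4 0.0
      vertex 11.4 8.6 0.0
    endloop
  endfacet
  facet normal 0.0000 0.0000 -1.0000
    outer loop
      vertex 6.8 0.1 0.0
      vertex 3.2 0.7 0.0
      vertex 11.4 8.6 0.0
    endloop
  endfacet
  facet normal 0.0000 0.0000 -1.0000
    outer loop
      vertex 10.2 1.7 0.0
      vertex 6.8 0.1 0.0
      vertex 11.4 8.6 0.0
    endloop
  endfacet
  facet normal 0.0000 0.0000 -1.0000
    outer loop
      vertex 11.9 5.0 0.0
      vertex 10.2 1.7 0.0
      vertex 11.4 8.6 0.0
    endloop
  endfacet
  facet normal 0.0000 0.0000 1.0000
    outer loop
      vertex 11.4 8.6 12.4
      vertex 8.8 11.3 12.4
      vertex 5.2 11.9 12.4
    endloop
  endfacet
  facet normal 0.0000 0.0000 1.0000
    outer loop
      vertex 11.4 8.6 12.4
      vertex 5.2 11.9 12.4
      vertex 1.8 10.3 12.4
    endloop
  endfacet
  facet normal 0.0000 0.0000 1.0000
    outer loop
      vertex 11.4 8.6 12.4
      vertex 1.8 10.3 12.4
      vertex 0.1 7.0 12.4
    endloop
  endfacet
  facet normal 0.0000 0.0000 1.0000
    outer loop
      vertex 11.4 8.6 12.4
      vertex 0.1 7.0 12.4
      vertex 0.6 3.4 12.4
    endloop
  endfacet
  facet normal 0.0000 0.0000 1.0000
    outer loop
      vertex 11.4 8.6 12.4
      vertex 0.6 3.4 12.4
      vertex 3.2 0.7 12.4
    endloop
  endfacet
  facet normal 0.0000 0.0000 1.0000
    outer loop
      vertex 11.4 8.6 12.4
      vertex 3.2 0.7 12.4
      vertex 6.8 0.1 12.4
    endloop
  endfacet
  facet normal 0.0000 0.0000 1.0000
    outer loop
      vertex 11.4 8.6 12.4
      vertex 6.8 0.1 12.4
      vertex 10.2 1.7 12.4
    endloop
  endfacet
  facet normal 0.0000 0.0000 1.0000
    outer loop
      vertex 11.4 8.6 12.4
      vertex 10.2 1.7 12.4
      vertex 11.9 5.0 12.4
    endloop
  endfacet
  facet normal 0.7203 0.6936 0.0000
    outer loop
      vertex 11.4 8.6 0.0
      vertex 8.8 11.3 0.0
      vertex 8.8 11.3 12.4
    endloop
  endfacet
  facet normal 0.7203 0.6936 0.0000
    outer loop
      vertex 11.4 8.6 0.0
      vertex 8.8 11.3 12.4
      vertex 11.4 8.6 12.4
    endloop
  endfacet
  facet normal 0.1644 0.9864 0.0000
    outer loop
      vertex 8.8 11.3 0.0
      vertex 5.2 11.9 0.0
      vertex 5.2 11.9 12.4
    endloop
  endfacet
  facet normal 0.1644 0.9864 0.0000
    outer loop
      vertex 8.8 11.3 0.0
      vertex 5.2 11.9 12.4
      vertex 8.8 11.3 12.4
    endloop
  endfacet
  facet normal -0.4258 0.9048 0.0000
    outer loop
      vertex 5.2 11.9 0.0
      vertex 1.8 10.3 0.0
      vertex 1.8 10.3 12.4
    endloop
  endfacet
  facet normal -0.4258 0.9048 0.0000
    outer loop
      vertex 5.2 11.9 0.0
      vertex 1.8 10.3 12.4
      vertex 5.2 11.9 12.4
    endloop
  endfacet
  facet normal -0.8890 0.4580 0.0000
    outer loop
      vertex 1.8 10.3 0.0
      vertex 0.1 7.0 0.0
      vertex 0.1 7.0 12.4
    endloop
  endfacet
  facet normal -0.8890 0.4580 0.0000
    outer loop
      vertex 1.8 10.3 0.0
      vertex 0.1 7.0 12.4
      vertex 1.8 10.3 12.4
    endloop
  endfacet
  facet normal -0.9905 -0.1376 0.0000
    outer loop
      vertex 0.1 7.0 0.0
      vertex 0.6 3.4 0.0
      vertex 0.6 3.4 12.4
    endloop
  endfacet
  facet normal -0.9905 -0.1376 0.0000
    outer loop
      vertex 0.1 7.0 0.0
      vertex 0.6 3.4 12.4
      vertex 0.1 7.0 12.4
    endloop
  endfacet
  facet normal -0.7203 -0.6936 0.0000
    outer loop
      vertex 0.6 3.4 0.0
      vertex 3.2 0.7 0.0
      vertex 3.2 0.7 12.4
    endloop
  endfacet
  facet normal -0.7203 -0.6936 0.0000
    outer loop
      vertex 0.6 3.4 0.0
      vertex 3.2 0.7 12.4
      vertex 0.6 3.4 12.4
    endloop
  endfacet
  facet normal -0.1644 -0.9864 0.0000
    outer loop
      vertex 3.2 0.7 0.0
      vertex 6.8 0.1 0.0
      vertex 6.8 0.1 12.4
    endloop
  endfacet
  facet normal -0.1644 -0.9864 0.0000
    outer loop
      vertex 3.2 0.7 0.0
      vertex 6.8 0.1 12.4
      vertex 3.2 0.7 12.4
    endloop
  endfacet
  facet normal 0.4258 -0.9048 0.0000
    outer loop
      vertex 6.8 0.1 0.0
      vertex 10.2 1.7 0.0
      vertex 10.2 1.7 12.4
    endloop
  endfacet
  facet normal 0.4258 -0.9048 0.0000
    outer loop
      vertex 6.8 0.1 0.0
      vertex 10.2 1.7 12.4
      vertex 6.8 0.1 12.4
    endloop
  endfacet
  facet normal 0.8890 -0.4580 0.0000
    outer loop
      vertex 10.2 1.7 0.0
      vertex 11.9 5.0 0.0
      vertex 11.9 5.0 12.4
    endloop
  endfacet
  facet normal 0.8890 -0.4580 0.0000
    outer loop
      vertex 10.2 1.7 0.0
      vertex 11.9 5.0 12.4
      vertex 10.2 1.7 12.4
    endloop
  endfacet
  facet normal 0.9905 0.1376 0.0000
    outer loop
      vertex 11.9 5.0 0.0
      vertex 11.4 8.6 0.0
      vertex 11.4 8.6 12.4
    endloop
  endfacet
  facet normal 0.9905 0.1376 0.0000
    outer loop
      vertex 11.9 5.0 0.0
      vertex 11.4 8.6 12.4
      vertex 11.9 5.0 12.4
    endloop
  endfacet
endsolid part

The G0 Z moves step by Δz≈2.5 mm. Every layer's G1 loop is the same polygon, so the solid is a straight extrusion of it from z=0 to z≈12.4. Closing with flat bottom and top caps and triangulating gives 36 facets — a regular 10-sided prism (a cylinder approximated with 10 flat sides), circumscribed radius ≈ 6 mm, height ≈ 12.4 mm.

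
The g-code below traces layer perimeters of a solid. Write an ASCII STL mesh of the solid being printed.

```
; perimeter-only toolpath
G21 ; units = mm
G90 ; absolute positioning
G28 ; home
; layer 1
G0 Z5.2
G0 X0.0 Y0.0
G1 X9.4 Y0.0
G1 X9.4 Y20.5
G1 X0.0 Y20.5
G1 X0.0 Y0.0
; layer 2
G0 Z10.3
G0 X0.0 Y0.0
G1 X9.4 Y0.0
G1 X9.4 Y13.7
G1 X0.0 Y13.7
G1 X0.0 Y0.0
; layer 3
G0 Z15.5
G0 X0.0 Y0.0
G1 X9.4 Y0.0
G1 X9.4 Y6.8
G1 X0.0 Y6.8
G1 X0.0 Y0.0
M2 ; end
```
solid part
  facet normal 0.0000 0.0000 -1.0000
    outer loop
      vertex 9.4 27.3 0.0
      vertex 9.4 0.0 0.0
      vertex 0.0 0.0 0.0
    endloop
  endfacet
  facet normal 0.0000 0.0000 -1.0000
    outer loop
      vertex 0.0 27.3 0.0
      vertex 9.4 27.3 0.0
      vertex 0.0 0.0 0.0
    endloop
  endfacet
  facet normal 0.0000 -1.0000 0.0000
    outer loop
      vertex 0.0 0.0 0.0
      vertex 9.4 0.0 0.0
      vertex 9.4 0.0 20.6
    endloop
  endfacet
  facet normal 0.0000 -1.0000 0.0000
    outer loop
      vertex 0.0 0.0 0.0
      vertex 9.4 0.0 20.6
      vertex 0.0 0.0 20.6
    endloop
  endfacet
  facet normal 0.0000 0.6023 0.7982
    outer loop
      vertex 0.0 0.0 20.6
      vertex 9.4 0.0 20.6
      vertex 9.4 27.3 0.0
    endloop
  endfacet
  facet normal 0.0000 0.6023 0.7982
    outer loop
      vertex 0.0 0.0 20.6
      vertex 9.4 27.3 0.0
      vertex 0.0 27.3 0.0
    endloop
  endfacet
  facet normal -1.0000 0.0000 0.0000
    outer loop
      vertex 0.0 0.0 20.6
      vertex 0.0 27.3 0.0
      vertex 0.0 0.0 0.0
    endloop
  endfacet
  facet normal 1.0000 0.0000 0.0000
    outer loop
      vertex 9.4 0.0 0.0
      vertex 9.4 27.3 0.0
      vertex 9.4 0.0 20.6
    endloop
  endfacet
endsolid part

The G0 Z moves step by Δz≈5.2 mm. The G1 loops shrink linearly with z, so the solid tapers from its base footprint up to z≈20.6. Closing with a flat bottom cap and the tapered top and triangulating gives 8 facets — a wedge (ramp): 9.4 × 27.3 mm base, rising to 20.6 mm along the y=0 edge and sloping linearly to z=0 at y=27.3.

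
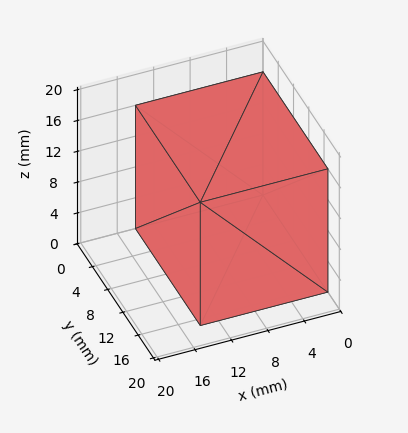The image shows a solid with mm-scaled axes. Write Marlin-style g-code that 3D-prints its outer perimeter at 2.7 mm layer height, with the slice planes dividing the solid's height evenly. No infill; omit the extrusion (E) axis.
Reading the render: the shape is a rectangular box, roughly 14 × 17 mm footprint and 16 mm tall (dimensions read to the nearest mm from the axis ticks). For the g-code, the solid's height is divided into equal slices at the stated Δz and each level perimeter traced with G1 moves after a G0 lift.

; perimeter-only toolpath
G21 ; units = mm
G90 ; absolute positioning
G28 ; home
; layer 1
G0 Z2.7
G0 X0.0 Y0.0
G1 X14.0 Y0.0
G1 X14.0 Y17.0
G1 X0.0 Y17.0
G1 X0.0 Y0.0
; layer 2
G0 Z5.3
G0 X0.0 Y0.0
G1 X14.0 Y0.0
G1 X14.0 Y17.0
G1 X0.0 Y17.0
G1 X0.0 Y0.0
; layer 3
G0 Z8.0
G0 X0.0 Y0.0
G1 X14.0 Y0.0
G1 X14.0 Y17.0
G1 X0.0 Y17.0
G1 X0.0 Y0.0
; layer 4
G0 Z10.7
G0 X0.0 Y0.0
G1 X14.0 Y0.0
G1 X14.0 Y17.0
G1 X0.0 Y17.0
G1 X0.0 Y0.0
; layer 5
G0 Z13.3
G0 X0.0 Y0.0
G1 X14.0 Y0.0
G1 X14.0 Y17.0
G1 X0.0 Y17.0
G1 X0.0 Y0.0
; layer 6
G0 Z16.0
G0 X0.0 Y0.0
G1 X14.0 Y0.0
G1 X14.0 Y17.0
G1 X0.0 Y17.0
G1 X0.0 Y0.0
M2 ; end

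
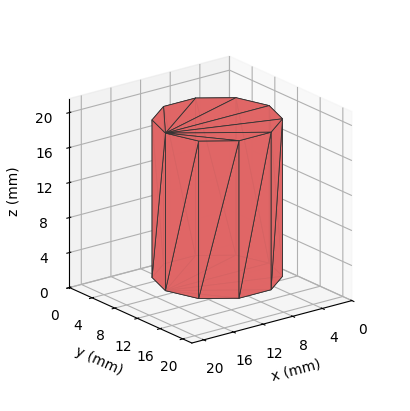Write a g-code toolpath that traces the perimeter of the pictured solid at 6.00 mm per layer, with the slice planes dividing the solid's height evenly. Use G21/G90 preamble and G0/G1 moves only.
Reading the render: the shape is a regular 10-sided prism (a cylinder approximated with 10 flat sides), circumscribed radius ≈ 7 mm, height ≈ 18 mm (dimensions read to the nearest mm from the axis ticks). For the g-code, the solid's height is divided into equal slices at the stated Δz and each level perimeter traced with G1 moves after a G0 lift.

; perimeter-only toolpath
G21 ; units = mm
G90 ; absolute positioning
G28 ; home
; layer 1
G0 Z6.00
G0 X14.00 Y7.00
G1 X12.66 Y11.11
G1 X9.16 Y13.66
G1 X4.84 Y13.66
G1 X1.34 Y11.11
G1 X0.00 Y7.00
G1 X1.34 Y2.89
G1 X4.84 Y0.34
G1 X9.16 Y0.34
G1 X12.66 Y2.89
G1 X14.00 Y7.00
; layer 2
G0 Z12.00
G0 X14.00 Y7.00
G1 X12.66 Y11.11
G1 X9.16 Y13.66
G1 X4.84 Y13.66
G1 X1.34 Y11.11
G1 X0.00 Y7.00
G1 X1.34 Y2.89
G1 X4.84 Y0.34
G1 X9.16 Y0.34
G1 X12.66 Y2.89
G1 X14.00 Y7.00
; layer 3
G0 Z18.00
G0 X14.00 Y7.00
G1 X12.66 Y11.11
G1 X9.16 Y13.66
G1 X4.84 Y13.66
G1 X1.34 Y11.11
G1 X0.00 Y7.00
G1 X1.34 Y2.89
G1 X4.84 Y0.34
G1 X9.16 Y0.34
G1 X12.66 Y2.89
G1 X14.00 Y7.00
M2 ; end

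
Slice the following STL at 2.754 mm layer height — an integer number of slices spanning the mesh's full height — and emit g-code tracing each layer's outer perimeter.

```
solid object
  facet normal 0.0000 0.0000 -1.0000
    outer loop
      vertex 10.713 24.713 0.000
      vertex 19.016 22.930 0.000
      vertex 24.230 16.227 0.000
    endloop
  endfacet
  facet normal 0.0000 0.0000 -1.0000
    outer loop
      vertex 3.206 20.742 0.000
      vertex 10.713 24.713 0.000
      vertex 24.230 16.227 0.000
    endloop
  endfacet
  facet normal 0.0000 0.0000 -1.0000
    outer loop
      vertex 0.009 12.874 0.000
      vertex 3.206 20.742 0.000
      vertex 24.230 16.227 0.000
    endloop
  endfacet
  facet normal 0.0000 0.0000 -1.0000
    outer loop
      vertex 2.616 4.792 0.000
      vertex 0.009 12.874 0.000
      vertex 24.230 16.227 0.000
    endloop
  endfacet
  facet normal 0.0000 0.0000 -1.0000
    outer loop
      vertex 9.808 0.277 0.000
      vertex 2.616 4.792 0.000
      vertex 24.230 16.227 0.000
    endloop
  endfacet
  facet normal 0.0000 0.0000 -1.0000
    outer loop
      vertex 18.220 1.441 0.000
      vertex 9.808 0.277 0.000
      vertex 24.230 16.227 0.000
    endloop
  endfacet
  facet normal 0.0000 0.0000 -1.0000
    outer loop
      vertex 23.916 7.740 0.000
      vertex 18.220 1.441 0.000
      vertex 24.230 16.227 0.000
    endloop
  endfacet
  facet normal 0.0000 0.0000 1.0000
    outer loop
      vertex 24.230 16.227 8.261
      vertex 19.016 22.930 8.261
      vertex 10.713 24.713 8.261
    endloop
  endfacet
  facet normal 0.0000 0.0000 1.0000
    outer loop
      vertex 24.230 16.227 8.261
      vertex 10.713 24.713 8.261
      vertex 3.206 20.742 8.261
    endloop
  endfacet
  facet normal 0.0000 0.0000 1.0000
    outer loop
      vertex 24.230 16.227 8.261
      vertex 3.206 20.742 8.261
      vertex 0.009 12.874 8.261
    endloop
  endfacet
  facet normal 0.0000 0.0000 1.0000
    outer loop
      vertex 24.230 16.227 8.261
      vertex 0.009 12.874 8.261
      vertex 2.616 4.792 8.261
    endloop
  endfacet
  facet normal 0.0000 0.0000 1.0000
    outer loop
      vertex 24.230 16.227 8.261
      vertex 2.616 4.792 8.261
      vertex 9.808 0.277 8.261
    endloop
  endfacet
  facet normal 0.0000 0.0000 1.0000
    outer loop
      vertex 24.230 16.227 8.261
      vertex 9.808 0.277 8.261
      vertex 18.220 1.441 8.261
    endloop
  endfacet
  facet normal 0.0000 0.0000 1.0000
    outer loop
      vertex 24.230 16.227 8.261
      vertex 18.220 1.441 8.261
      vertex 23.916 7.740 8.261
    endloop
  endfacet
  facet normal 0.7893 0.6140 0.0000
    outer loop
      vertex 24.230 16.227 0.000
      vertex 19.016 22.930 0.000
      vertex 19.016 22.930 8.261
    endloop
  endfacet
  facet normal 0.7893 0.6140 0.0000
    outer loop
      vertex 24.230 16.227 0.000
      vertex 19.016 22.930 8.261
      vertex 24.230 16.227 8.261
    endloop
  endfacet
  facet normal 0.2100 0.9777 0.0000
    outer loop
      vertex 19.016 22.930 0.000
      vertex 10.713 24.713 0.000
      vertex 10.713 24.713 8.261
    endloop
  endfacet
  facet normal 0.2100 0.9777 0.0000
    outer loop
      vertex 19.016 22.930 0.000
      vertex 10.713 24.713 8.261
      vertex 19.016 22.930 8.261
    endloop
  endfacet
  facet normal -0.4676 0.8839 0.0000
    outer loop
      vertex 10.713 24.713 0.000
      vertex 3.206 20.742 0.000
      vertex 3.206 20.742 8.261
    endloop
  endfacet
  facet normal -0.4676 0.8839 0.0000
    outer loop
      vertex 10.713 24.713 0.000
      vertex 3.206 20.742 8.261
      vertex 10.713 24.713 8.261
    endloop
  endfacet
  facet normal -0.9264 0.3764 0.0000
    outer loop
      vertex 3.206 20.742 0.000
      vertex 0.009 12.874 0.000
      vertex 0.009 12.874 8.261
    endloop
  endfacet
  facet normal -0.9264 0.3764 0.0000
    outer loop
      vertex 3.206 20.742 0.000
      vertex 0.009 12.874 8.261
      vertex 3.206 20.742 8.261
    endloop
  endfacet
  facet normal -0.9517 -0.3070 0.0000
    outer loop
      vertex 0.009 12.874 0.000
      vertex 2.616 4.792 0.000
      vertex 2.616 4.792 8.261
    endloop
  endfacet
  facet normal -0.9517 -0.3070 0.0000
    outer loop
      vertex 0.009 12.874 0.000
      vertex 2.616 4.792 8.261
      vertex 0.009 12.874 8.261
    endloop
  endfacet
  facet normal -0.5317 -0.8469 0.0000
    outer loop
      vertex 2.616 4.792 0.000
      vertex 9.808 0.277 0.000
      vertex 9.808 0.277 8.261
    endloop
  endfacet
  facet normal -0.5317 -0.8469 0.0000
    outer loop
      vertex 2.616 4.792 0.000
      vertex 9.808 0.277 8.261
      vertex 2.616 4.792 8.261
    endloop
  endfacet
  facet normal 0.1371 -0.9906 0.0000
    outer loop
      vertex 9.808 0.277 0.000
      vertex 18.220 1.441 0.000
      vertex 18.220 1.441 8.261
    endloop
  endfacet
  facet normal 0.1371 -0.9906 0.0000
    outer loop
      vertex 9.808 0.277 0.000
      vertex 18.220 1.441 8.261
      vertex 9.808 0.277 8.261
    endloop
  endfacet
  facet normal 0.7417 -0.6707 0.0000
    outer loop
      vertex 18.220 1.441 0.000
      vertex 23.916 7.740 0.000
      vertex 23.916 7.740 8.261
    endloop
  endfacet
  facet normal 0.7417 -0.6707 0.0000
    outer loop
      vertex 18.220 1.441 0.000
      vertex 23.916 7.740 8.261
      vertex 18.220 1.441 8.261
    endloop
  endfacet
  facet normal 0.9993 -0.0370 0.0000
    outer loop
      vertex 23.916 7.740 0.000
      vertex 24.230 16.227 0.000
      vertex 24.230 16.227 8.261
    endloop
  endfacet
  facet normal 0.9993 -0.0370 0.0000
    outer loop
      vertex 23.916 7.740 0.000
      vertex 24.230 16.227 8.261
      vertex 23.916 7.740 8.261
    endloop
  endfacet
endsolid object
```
; perimeter-only toolpath
G21 ; units = mm
G90 ; absolute positioning
G28 ; home
; layer 1
G0 Z2.754
G0 X24.230 Y16.227
G1 X19.016 Y22.930
G1 X10.713 Y24.713
G1 X3.206 Y20.742
G1 X0.009 Y12.874
G1 X2.616 Y4.792
G1 X9.808 Y0.277
G1 X18.220 Y1.441
G1 X23.916 Y7.740
G1 X24.230 Y16.227
; layer 2
G0 Z5.507
G0 X24.230 Y16.227
G1 X19.016 Y22.930
G1 X10.713 Y24.713
G1 X3.206 Y20.742
G1 X0.009 Y12.874
G1 X2.616 Y4.792
G1 X9.808 Y0.277
G1 X18.220 Y1.441
G1 X23.916 Y7.740
G1 X24.230 Y16.227
; layer 3
G0 Z8.261
G0 X24.230 Y16.227
G1 X19.016 Y22.930
G1 X10.713 Y24.713
G1 X3.206 Y20.742
G1 X0.009 Y12.874
G1 X2.616 Y4.792
G1 X9.808 Y0.277
G1 X18.220 Y1.441
G1 X23.916 Y7.740
G1 X24.230 Y16.227
M2 ; end

The solid is a regular 9-sided prism (a cylinder approximated with 9 flat sides), circumscribed radius ≈ 12.4 mm, height ≈ 8.26 mm. Slicing at Δz = 2.754 mm — 3 equal slices spanning the solid's height, so layer i sits at z = i·h/3 — gives 3 non-empty perimeters. Each is a 9-segment closed polygon; G0 lifts to the layer z and rapids to the start vertex, then G1 traces the edges.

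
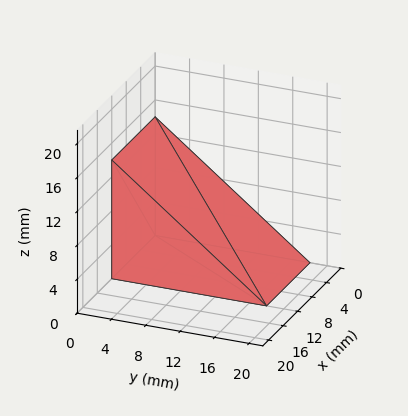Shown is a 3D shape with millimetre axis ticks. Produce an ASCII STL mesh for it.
Reading the render: the shape is a wedge (ramp): 12 × 18 mm base, rising to 14 mm along the y=0 edge and sloping linearly to z=0 at y=18 (dimensions read to the nearest mm from the axis ticks). For the STL, each face is triangulated and given an outward normal.

solid part
  facet normal 0.0000 0.0000 -1.0000
    outer loop
      vertex 12.000 18.000 0.000
      vertex 12.000 0.000 0.000
      vertex 0.000 0.000 0.000
    endloop
  endfacet
  facet normal 0.0000 0.0000 -1.0000
    outer loop
      vertex 0.000 18.000 0.000
      vertex 12.000 18.000 0.000
      vertex 0.000 0.000 0.000
    endloop
  endfacet
  facet normal 0.0000 -1.0000 0.0000
    outer loop
      vertex 0.000 0.000 0.000
      vertex 12.000 0.000 0.000
      vertex 12.000 0.000 14.000
    endloop
  endfacet
  facet normal 0.0000 -1.0000 0.0000
    outer loop
      vertex 0.000 0.000 0.000
      vertex 12.000 0.000 14.000
      vertex 0.000 0.000 14.000
    endloop
  endfacet
  facet normal 0.0000 0.6139 0.7894
    outer loop
      vertex 0.000 0.000 14.000
      vertex 12.000 0.000 14.000
      vertex 12.000 18.000 0.000
    endloop
  endfacet
  facet normal 0.0000 0.6139 0.7894
    outer loop
      vertex 0.000 0.000 14.000
      vertex 12.000 18.000 0.000
      vertex 0.000 18.000 0.000
    endloop
  endfacet
  facet normal -1.0000 0.0000 0.0000
    outer loop
      vertex 0.000 0.000 14.000
      vertex 0.000 18.000 0.000
      vertex 0.000 0.000 0.000
    endloop
  endfacet
  facet normal 1.0000 0.0000 0.0000
    outer loop
      vertex 12.000 0.000 0.000
      vertex 12.000 18.000 0.000
      vertex 12.000 0.000 14.000
    endloop
  endfacet
endsolid part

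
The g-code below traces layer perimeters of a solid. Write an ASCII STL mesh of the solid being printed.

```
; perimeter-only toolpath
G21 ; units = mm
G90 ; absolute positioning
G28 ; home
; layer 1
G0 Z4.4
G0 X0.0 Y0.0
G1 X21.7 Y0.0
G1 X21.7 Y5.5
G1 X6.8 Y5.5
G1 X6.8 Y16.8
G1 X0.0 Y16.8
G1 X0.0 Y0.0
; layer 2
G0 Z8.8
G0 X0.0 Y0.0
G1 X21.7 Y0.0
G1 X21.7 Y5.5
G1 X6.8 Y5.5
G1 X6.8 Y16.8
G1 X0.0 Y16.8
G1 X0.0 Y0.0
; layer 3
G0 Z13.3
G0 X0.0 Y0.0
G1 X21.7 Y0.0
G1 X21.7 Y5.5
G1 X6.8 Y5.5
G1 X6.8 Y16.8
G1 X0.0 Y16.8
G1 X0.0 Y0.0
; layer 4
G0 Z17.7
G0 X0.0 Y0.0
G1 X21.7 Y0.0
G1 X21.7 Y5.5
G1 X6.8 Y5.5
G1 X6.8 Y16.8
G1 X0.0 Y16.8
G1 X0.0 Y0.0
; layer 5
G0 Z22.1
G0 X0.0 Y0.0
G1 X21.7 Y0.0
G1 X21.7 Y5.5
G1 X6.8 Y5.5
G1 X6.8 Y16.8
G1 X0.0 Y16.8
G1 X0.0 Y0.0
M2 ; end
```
solid part
  facet normal 0.0000 0.0000 -1.0000
    outer loop
      vertex 21.7 5.5 0.0
      vertex 21.7 0.0 0.0
      vertex 0.0 0.0 0.0
    endloop
  endfacet
  facet normal 0.0000 0.0000 -1.0000
    outer loop
      vertex 6.8 5.5 0.0
      vertex 21.7 5.5 0.0
      vertex 0.0 0.0 0.0
    endloop
  endfacet
  facet normal 0.0000 0.0000 -1.0000
    outer loop
      vertex 6.8 16.8 0.0
      vertex 6.8 5.5 0.0
      vertex 0.0 0.0 0.0
    endloop
  endfacet
  facet normal 0.0000 0.0000 -1.0000
    outer loop
      vertex 0.0 16.8 0.0
      vertex 6.8 16.8 0.0
      vertex 0.0 0.0 0.0
    endloop
  endfacet
  facet normal 0.0000 0.0000 1.0000
    outer loop
      vertex 0.0 0.0 22.1
      vertex 21.7 0.0 22.1
      vertex 21.7 5.5 22.1
    endloop
  endfacet
  facet normal 0.0000 0.0000 1.0000
    outer loop
      vertex 0.0 0.0 22.1
      vertex 21.7 5.5 22.1
      vertex 6.8 5.5 22.1
    endloop
  endfacet
  facet normal 0.0000 0.0000 1.0000
    outer loop
      vertex 0.0 0.0 22.1
      vertex 6.8 5.5 22.1
      vertex 6.8 16.8 22.1
    endloop
  endfacet
  facet normal 0.0000 0.0000 1.0000
    outer loop
      vertex 0.0 0.0 22.1
      vertex 6.8 16.8 22.1
      vertex 0.0 16.8 22.1
    endloop
  endfacet
  facet normal 0.0000 -1.0000 0.0000
    outer loop
      vertex 0.0 0.0 0.0
      vertex 21.7 0.0 0.0
      vertex 21.7 0.0 22.1
    endloop
  endfacet
  facet normal 0.0000 -1.0000 0.0000
    outer loop
      vertex 0.0 0.0 0.0
      vertex 21.7 0.0 22.1
      vertex 0.0 0.0 22.1
    endloop
  endfacet
  facet normal 1.0000 0.0000 0.0000
    outer loop
      vertex 21.7 0.0 0.0
      vertex 21.7 5.5 0.0
      vertex 21.7 5.5 22.1
    endloop
  endfacet
  facet normal 1.0000 0.0000 0.0000
    outer loop
      vertex 21.7 0.0 0.0
      vertex 21.7 5.5 22.1
      vertex 21.7 0.0 22.1
    endloop
  endfacet
  facet normal 0.0000 1.0000 0.0000
    outer loop
      vertex 21.7 5.5 0.0
      vertex 6.8 5.5 0.0
      vertex 6.8 5.5 22.1
    endloop
  endfacet
  facet normal 0.0000 1.0000 0.0000
    outer loop
      vertex 21.7 5.5 0.0
      vertex 6.8 5.5 22.1
      vertex 21.7 5.5 22.1
    endloop
  endfacet
  facet normal 1.0000 0.0000 0.0000
    outer loop
      vertex 6.8 5.5 0.0
      vertex 6.8 16.8 0.0
      vertex 6.8 16.8 22.1
    endloop
  endfacet
  facet normal 1.0000 0.0000 0.0000
    outer loop
      vertex 6.8 5.5 0.0
      vertex 6.8 16.8 22.1
      vertex 6.8 5.5 22.1
    endloop
  endfacet
  facet normal 0.0000 1.0000 0.0000
    outer loop
      vertex 6.8 16.8 0.0
      vertex 0.0 16.8 0.0
      vertex 0.0 16.8 22.1
    endloop
  endfacet
  facet normal 0.0000 1.0000 0.0000
    outer loop
      vertex 6.8 16.8 0.0
      vertex 0.0 16.8 22.1
      vertex 6.8 16.8 22.1
    endloop
  endfacet
  facet normal -1.0000 0.0000 0.0000
    outer loop
      vertex 0.0 16.8 0.0
      vertex 0.0 0.0 0.0
      vertex 0.0 0.0 22.1
    endloop
  endfacet
  facet normal -1.0000 0.0000 0.0000
    outer loop
      vertex 0.0 16.8 0.0
      vertex 0.0 0.0 22.1
      vertex 0.0 16.8 22.1
    endloop
  endfacet
endsolid part

The G0 Z moves step by Δz≈4.4 mm. Every layer's G1 loop is the same polygon, so the solid is a straight extrusion of it from z=0 to z≈22.1. Closing with flat bottom and top caps and triangulating gives 20 facets — an L-shaped prism: outer 21.7 × 16.8 mm, arm thicknesses ≈ 5.5 mm (horizontal) and 6.8 mm (vertical), extruded 22.1 mm in z.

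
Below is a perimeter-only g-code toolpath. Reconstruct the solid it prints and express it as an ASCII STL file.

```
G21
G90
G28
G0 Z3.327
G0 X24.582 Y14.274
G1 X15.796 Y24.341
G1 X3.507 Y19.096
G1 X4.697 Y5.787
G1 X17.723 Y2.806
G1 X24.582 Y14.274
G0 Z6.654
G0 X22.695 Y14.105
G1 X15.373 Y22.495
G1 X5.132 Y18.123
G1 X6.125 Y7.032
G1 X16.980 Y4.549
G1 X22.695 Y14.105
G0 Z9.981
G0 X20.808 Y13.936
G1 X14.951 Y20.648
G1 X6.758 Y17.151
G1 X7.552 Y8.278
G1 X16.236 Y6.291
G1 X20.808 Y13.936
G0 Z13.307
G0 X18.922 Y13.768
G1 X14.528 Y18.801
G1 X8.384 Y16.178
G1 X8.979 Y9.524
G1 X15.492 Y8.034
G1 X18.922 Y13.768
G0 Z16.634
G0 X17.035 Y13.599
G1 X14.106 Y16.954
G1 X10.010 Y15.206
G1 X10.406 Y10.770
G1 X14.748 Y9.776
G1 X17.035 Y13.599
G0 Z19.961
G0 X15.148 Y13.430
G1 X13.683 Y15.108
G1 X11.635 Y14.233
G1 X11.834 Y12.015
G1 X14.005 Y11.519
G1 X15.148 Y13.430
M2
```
solid part
  facet normal 0.0000 0.0000 -1.0000
    outer loop
      vertex 1.881 20.068 0.000
      vertex 16.218 26.188 0.000
      vertex 26.469 14.443 0.000
    endloop
  endfacet
  facet normal 0.0000 0.0000 -1.0000
    outer loop
      vertex 3.270 4.541 0.000
      vertex 1.881 20.068 0.000
      vertex 26.469 14.443 0.000
    endloop
  endfacet
  facet normal 0.0000 0.0000 -1.0000
    outer loop
      vertex 18.467 1.064 0.000
      vertex 3.270 4.541 0.000
      vertex 26.469 14.443 0.000
    endloop
  endfacet
  facet normal 0.6843 0.5972 0.4184
    outer loop
      vertex 26.469 14.443 0.000
      vertex 16.218 26.188 0.000
      vertex 13.261 13.261 23.288
    endloop
  endfacet
  facet normal -0.3566 0.8353 0.4184
    outer loop
      vertex 16.218 26.188 0.000
      vertex 1.881 20.068 0.000
      vertex 13.261 13.261 23.288
    endloop
  endfacet
  facet normal -0.9046 -0.0809 0.4184
    outer loop
      vertex 1.881 20.068 0.000
      vertex 3.270 4.541 0.000
      vertex 13.261 13.261 23.288
    endloop
  endfacet
  facet normal -0.2026 -0.8854 0.4184
    outer loop
      vertex 3.270 4.541 0.000
      vertex 18.467 1.064 0.000
      vertex 13.261 13.261 23.288
    endloop
  endfacet
  facet normal 0.7795 -0.4662 0.4184
    outer loop
      vertex 18.467 1.064 0.000
      vertex 26.469 14.443 0.000
      vertex 13.261 13.261 23.288
    endloop
  endfacet
endsolid part

The G0 Z moves step by Δz≈3.327 mm. The G1 loops shrink linearly with z, so the solid tapers from its base footprint up to z≈23.3. Closing with a flat bottom cap and the tapered top and triangulating gives 8 facets — a regular 5-sided pyramid, base circumscribed radius ≈ 13.3 mm, apex at z ≈ 23.3 mm.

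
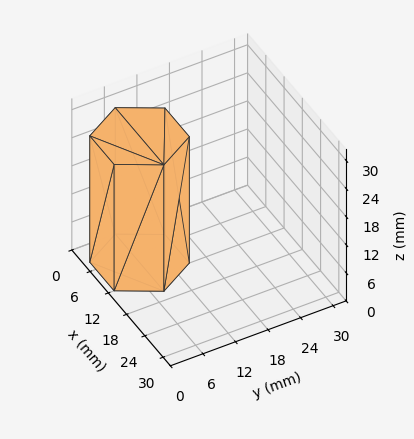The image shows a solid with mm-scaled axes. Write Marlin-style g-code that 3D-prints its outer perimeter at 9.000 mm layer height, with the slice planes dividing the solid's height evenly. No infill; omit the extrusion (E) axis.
Reading the render: the shape is a regular 6-sided prism (a cylinder approximated with 6 flat sides), circumscribed radius ≈ 8 mm, height ≈ 27 mm (dimensions read to the nearest mm from the axis ticks). For the g-code, the solid's height is divided into equal slices at the stated Δz and each level perimeter traced with G1 moves after a G0 lift.

; perimeter-only toolpath
G21 ; units = mm
G90 ; absolute positioning
G28 ; home
; layer 1
G0 Z9.000
G0 X16.000 Y8.000
G1 X12.000 Y14.928
G1 X4.000 Y14.928
G1 X0.000 Y8.000
G1 X4.000 Y1.072
G1 X12.000 Y1.072
G1 X16.000 Y8.000
; layer 2
G0 Z18.000
G0 X16.000 Y8.000
G1 X12.000 Y14.928
G1 X4.000 Y14.928
G1 X0.000 Y8.000
G1 X4.000 Y1.072
G1 X12.000 Y1.072
G1 X16.000 Y8.000
; layer 3
G0 Z27.000
G0 X16.000 Y8.000
G1 X12.000 Y14.928
G1 X4.000 Y14.928
G1 X0.000 Y8.000
G1 X4.000 Y1.072
G1 X12.000 Y1.072
G1 X16.000 Y8.000
M2 ; end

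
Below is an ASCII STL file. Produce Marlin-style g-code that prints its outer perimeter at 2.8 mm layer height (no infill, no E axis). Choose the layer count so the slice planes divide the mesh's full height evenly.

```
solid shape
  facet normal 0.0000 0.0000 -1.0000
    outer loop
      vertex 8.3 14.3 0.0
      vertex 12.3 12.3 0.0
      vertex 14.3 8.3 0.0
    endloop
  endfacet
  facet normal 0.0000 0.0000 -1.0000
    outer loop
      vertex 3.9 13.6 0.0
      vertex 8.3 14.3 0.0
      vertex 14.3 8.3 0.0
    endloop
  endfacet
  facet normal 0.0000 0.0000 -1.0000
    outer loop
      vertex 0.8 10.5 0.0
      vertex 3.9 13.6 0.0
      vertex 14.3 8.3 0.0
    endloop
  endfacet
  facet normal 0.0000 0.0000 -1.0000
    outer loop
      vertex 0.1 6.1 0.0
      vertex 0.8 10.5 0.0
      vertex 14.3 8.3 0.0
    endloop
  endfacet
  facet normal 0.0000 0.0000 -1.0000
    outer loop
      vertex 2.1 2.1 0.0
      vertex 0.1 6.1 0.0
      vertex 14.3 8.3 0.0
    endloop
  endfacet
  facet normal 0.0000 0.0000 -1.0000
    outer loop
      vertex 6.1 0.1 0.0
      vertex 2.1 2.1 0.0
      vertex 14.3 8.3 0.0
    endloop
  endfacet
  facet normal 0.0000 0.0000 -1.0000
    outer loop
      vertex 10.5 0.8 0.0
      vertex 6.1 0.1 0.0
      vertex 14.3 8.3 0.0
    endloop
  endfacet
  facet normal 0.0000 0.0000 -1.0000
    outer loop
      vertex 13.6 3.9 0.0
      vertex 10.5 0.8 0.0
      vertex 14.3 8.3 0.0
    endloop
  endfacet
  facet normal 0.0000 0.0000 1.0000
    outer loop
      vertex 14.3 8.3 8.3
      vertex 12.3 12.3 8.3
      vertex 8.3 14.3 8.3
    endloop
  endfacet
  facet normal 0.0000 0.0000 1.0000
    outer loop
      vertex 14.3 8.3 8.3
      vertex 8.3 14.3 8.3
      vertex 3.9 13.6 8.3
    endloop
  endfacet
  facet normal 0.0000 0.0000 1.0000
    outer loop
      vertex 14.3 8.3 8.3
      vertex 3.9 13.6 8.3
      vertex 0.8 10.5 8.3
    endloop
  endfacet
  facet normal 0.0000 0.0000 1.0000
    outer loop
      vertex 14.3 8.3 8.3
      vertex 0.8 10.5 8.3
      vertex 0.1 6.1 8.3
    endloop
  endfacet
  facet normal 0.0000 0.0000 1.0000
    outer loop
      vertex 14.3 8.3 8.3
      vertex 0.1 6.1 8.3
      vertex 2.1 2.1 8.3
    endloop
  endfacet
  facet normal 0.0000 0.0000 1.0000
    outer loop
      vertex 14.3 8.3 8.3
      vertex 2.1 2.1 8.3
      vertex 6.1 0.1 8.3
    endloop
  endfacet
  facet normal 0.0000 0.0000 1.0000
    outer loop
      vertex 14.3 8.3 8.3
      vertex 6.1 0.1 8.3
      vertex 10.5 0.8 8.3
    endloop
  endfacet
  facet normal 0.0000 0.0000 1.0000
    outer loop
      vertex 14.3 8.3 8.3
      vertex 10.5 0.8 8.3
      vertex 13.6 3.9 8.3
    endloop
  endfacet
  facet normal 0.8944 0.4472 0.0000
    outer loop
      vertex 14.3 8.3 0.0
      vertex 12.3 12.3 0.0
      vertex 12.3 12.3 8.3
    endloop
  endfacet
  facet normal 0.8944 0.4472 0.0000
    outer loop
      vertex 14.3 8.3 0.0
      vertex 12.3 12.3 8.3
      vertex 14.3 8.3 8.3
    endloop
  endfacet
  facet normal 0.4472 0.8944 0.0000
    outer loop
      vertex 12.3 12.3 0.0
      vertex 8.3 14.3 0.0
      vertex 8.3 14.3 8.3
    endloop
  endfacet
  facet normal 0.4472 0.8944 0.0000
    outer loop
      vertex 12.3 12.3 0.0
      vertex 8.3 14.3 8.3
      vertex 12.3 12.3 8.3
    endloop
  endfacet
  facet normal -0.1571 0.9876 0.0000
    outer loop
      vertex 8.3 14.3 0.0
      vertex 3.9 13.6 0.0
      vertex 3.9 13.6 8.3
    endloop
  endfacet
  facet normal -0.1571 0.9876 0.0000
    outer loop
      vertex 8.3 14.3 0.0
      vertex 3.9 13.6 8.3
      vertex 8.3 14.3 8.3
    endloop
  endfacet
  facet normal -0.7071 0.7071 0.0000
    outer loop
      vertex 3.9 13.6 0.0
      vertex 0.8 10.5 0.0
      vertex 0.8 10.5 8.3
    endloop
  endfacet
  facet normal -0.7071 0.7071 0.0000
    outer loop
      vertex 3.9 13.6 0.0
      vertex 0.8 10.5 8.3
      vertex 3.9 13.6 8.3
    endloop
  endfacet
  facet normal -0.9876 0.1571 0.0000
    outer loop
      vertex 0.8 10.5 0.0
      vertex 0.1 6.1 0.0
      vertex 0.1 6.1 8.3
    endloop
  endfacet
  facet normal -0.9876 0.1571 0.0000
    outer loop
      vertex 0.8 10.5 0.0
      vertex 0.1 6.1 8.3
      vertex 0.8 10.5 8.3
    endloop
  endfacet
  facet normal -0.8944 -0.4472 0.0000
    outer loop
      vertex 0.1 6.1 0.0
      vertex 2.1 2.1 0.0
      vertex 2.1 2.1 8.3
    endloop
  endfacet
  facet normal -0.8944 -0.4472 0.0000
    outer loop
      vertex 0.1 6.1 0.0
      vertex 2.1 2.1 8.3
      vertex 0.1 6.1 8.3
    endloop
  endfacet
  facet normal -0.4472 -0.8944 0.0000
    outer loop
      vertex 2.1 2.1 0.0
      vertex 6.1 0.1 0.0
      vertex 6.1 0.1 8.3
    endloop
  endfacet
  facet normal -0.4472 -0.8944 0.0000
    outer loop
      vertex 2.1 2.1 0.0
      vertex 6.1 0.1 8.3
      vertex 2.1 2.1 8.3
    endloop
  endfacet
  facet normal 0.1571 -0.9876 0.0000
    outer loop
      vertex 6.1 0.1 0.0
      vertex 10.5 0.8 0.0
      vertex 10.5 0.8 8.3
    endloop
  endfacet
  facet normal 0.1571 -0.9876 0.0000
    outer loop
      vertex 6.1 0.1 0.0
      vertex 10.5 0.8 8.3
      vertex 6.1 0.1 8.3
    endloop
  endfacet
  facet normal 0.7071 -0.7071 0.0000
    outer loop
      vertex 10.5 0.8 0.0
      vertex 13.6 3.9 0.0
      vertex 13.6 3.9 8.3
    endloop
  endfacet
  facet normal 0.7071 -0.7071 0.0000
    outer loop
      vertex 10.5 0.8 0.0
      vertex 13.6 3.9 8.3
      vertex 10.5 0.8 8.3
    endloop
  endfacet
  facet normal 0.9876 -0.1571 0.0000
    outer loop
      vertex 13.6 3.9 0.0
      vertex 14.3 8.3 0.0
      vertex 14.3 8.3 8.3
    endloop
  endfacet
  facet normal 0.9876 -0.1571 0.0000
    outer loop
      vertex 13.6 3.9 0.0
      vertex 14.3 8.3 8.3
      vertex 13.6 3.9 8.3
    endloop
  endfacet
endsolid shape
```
; perimeter-only toolpath
G21 ; units = mm
G90 ; absolute positioning
G28 ; home
; layer 1
G0 Z2.8
G0 X14.3 Y8.3
G1 X12.3 Y12.3
G1 X8.3 Y14.3
G1 X3.9 Y13.6
G1 X0.8 Y10.5
G1 X0.1 Y6.1
G1 X2.1 Y2.1
G1 X6.1 Y0.1
G1 X10.5 Y0.8
G1 X13.6 Y3.9
G1 X14.3 Y8.3
; layer 2
G0 Z5.5
G0 X14.3 Y8.3
G1 X12.3 Y12.3
G1 X8.3 Y14.3
G1 X3.9 Y13.6
G1 X0.8 Y10.5
G1 X0.1 Y6.1
G1 X2.1 Y2.1
G1 X6.1 Y0.1
G1 X10.5 Y0.8
G1 X13.6 Y3.9
G1 X14.3 Y8.3
; layer 3
G0 Z8.3
G0 X14.3 Y8.3
G1 X12.3 Y12.3
G1 X8.3 Y14.3
G1 X3.9 Y13.6
G1 X0.8 Y10.5
G1 X0.1 Y6.1
G1 X2.1 Y2.1
G1 X6.1 Y0.1
G1 X10.5 Y0.8
G1 X13.6 Y3.9
G1 X14.3 Y8.3
M2 ; end

The solid is a regular 10-sided prism (a cylinder approximated with 10 flat sides), circumscribed radius ≈ 7.2 mm, height ≈ 8.3 mm. Slicing at Δz = 2.8 mm — 3 equal slices spanning the solid's height, so layer i sits at z = i·h/3 — gives 3 non-empty perimeters. Each is a 10-segment closed polygon; G0 lifts to the layer z and rapids to the start vertex, then G1 traces the edges.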